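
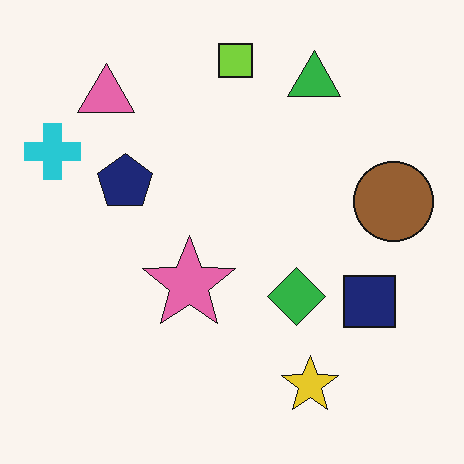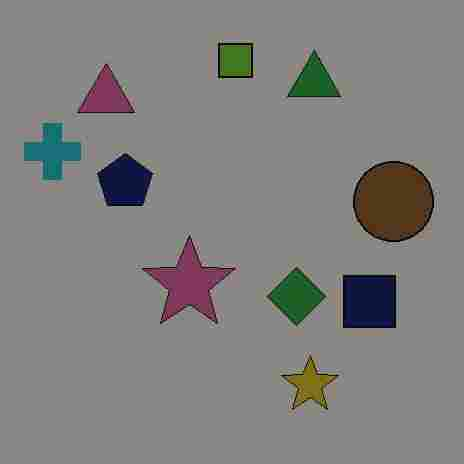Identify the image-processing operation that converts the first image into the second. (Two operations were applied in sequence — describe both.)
It was darkened a lot, then degraded with heavy JPEG compression.

Every pixel — background and shapes alike — is uniformly darkened. Blocky 8×8 compression artifacts appear around shape edges and the flat background shows ringing — characteristic JPEG degradation.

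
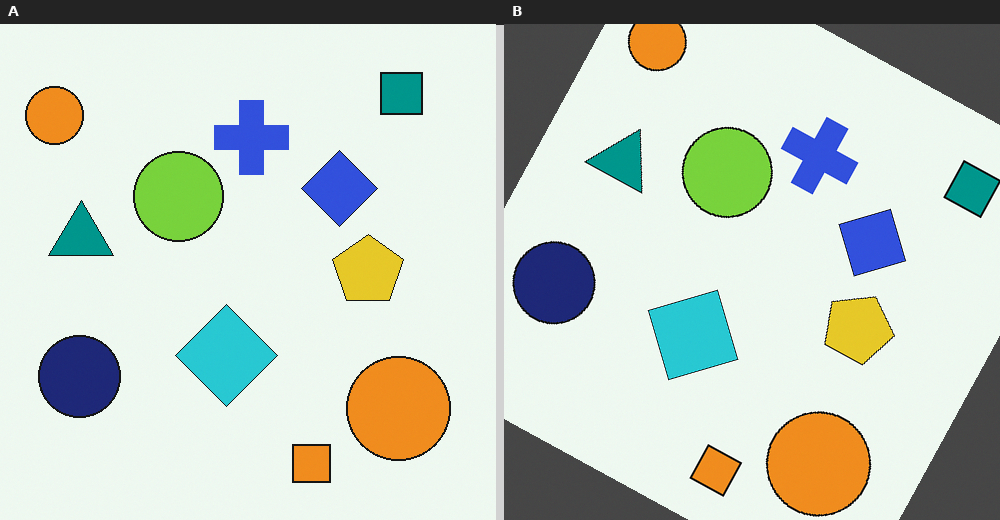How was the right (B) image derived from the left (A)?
It was rotated clockwise by a moderate amount.

Every shape is tilted by the same angle and the image corners show triangular fill wedges — a whole-image rotation by a non-right angle.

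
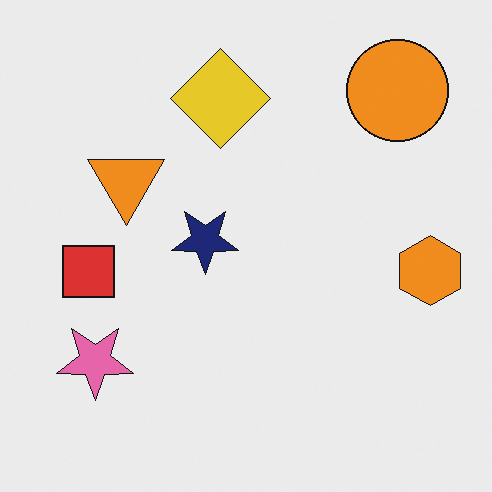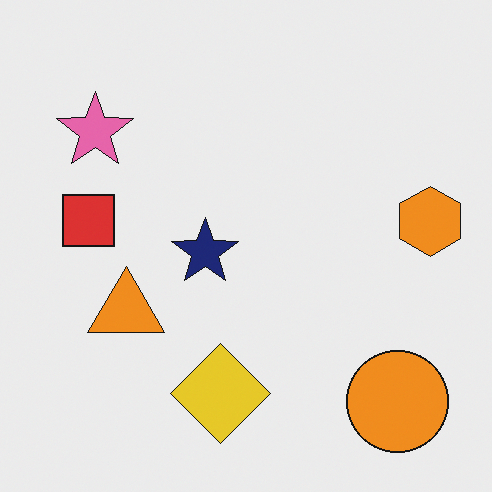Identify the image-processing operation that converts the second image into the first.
The transformation is: flipped vertically (top ↔ bottom).

The orange circle is in the bottom-right of the second image and the top-right of the first — shapes on opposite sides of the horizontal midline have swapped in a mirror flip.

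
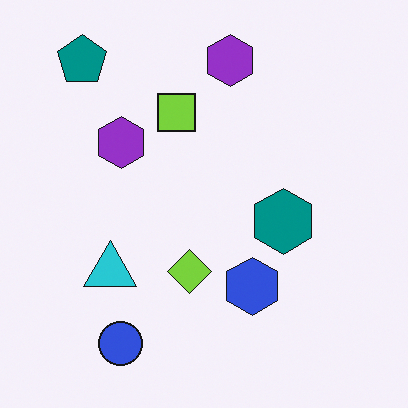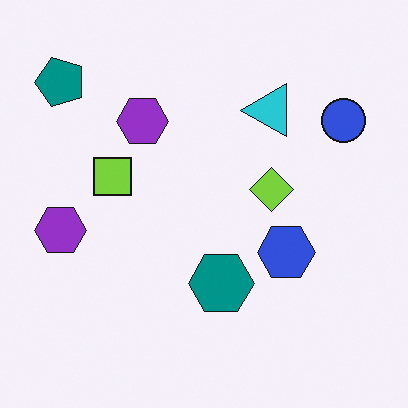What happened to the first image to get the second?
The second image is the first transposed (reflected across the top-left ↔ bottom-right diagonal).

Shapes have swapped their row and column positions — what was in the top-right is now in the bottom-left — a diagonal reflection.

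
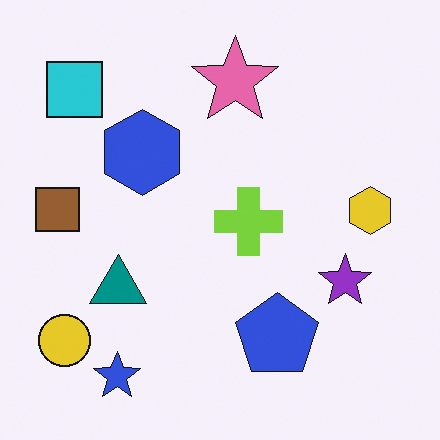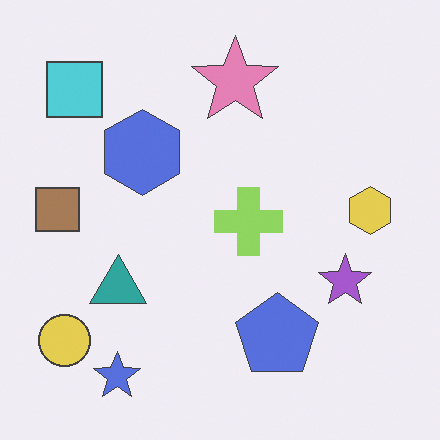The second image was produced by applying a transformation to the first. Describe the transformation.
Given slightly reduced contrast.

Tones are pushed toward mid-grey across the whole image — a global contrast change.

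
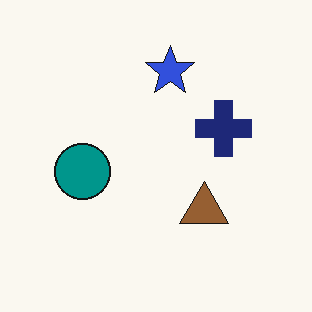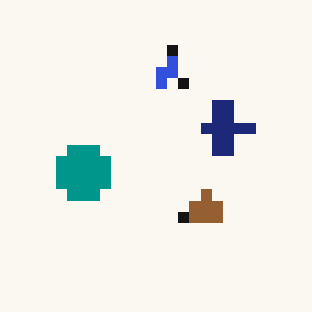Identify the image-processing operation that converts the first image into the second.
The second image is the first heavily pixelated into large blocks.

Shapes are reduced to large square blocks; fine edges and outlines are lost — a downscale-then-upscale (mosaic) effect.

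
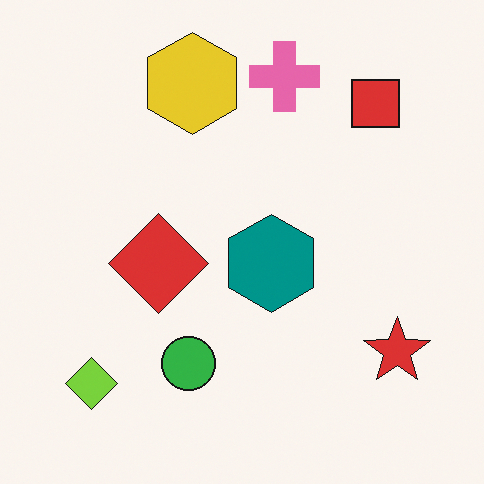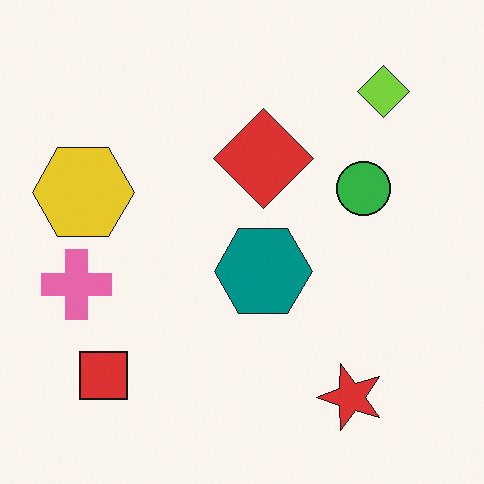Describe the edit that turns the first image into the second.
The transformation is: transposed (reflected across the top-left ↔ bottom-right diagonal).

Shapes have swapped their row and column positions — what was in the top-right is now in the bottom-left — a diagonal reflection.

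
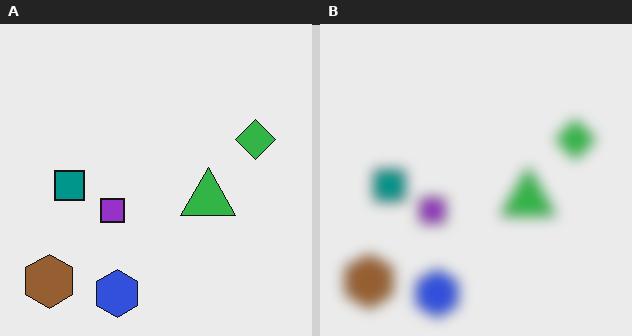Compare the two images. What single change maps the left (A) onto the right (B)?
The right (B) image is the left (A) strongly gaussian-blurred.

Shape edges and outlines are uniformly softened across the whole image.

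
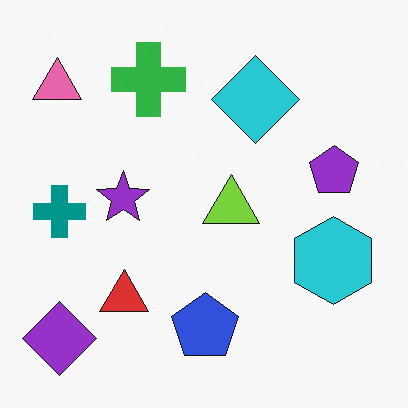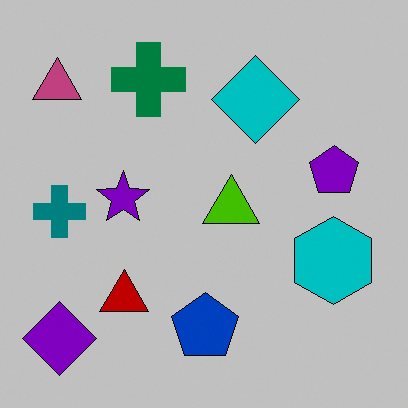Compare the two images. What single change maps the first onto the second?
The transformation is: aggressively posterized.

Each flat color has snapped to a coarser quantized level — most visibly, the near-white background has dropped to a flat grey.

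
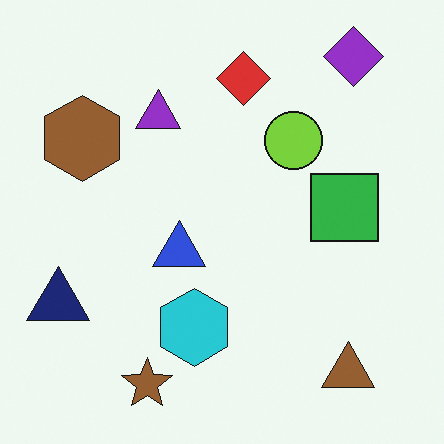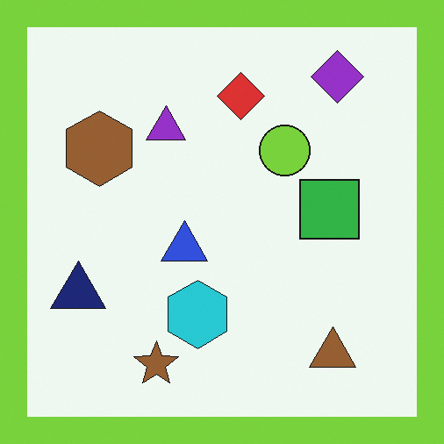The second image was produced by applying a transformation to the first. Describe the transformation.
This is the original image framed with a lime border.

A solid lime frame runs around the edge of the second image, with the content slightly shrunk inside it.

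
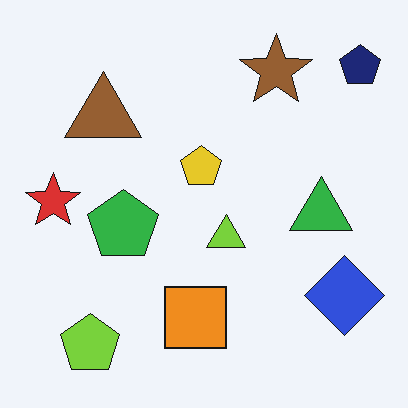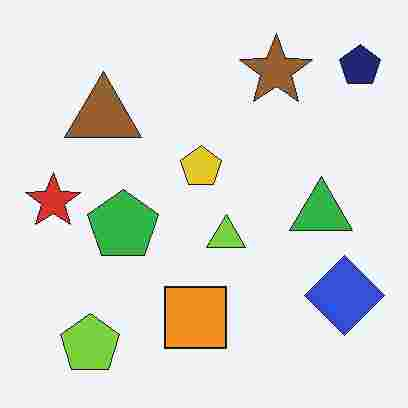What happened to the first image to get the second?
The image was heavily JPEG-compressed with obvious blocking artifacts.

Blocky 8×8 compression artifacts appear around shape edges and the flat background shows ringing — characteristic JPEG degradation.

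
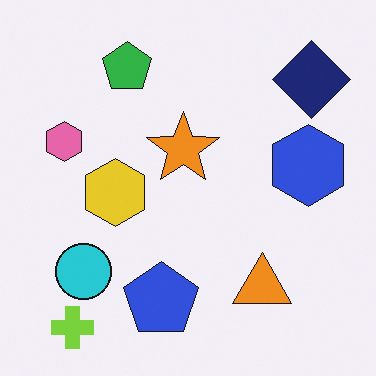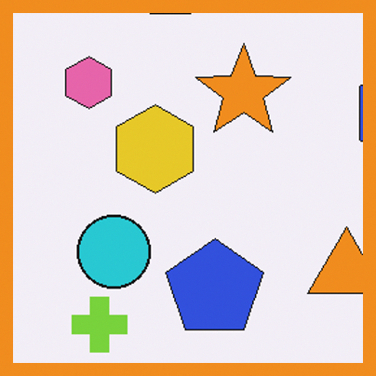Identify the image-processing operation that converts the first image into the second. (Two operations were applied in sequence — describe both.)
It was cropped slightly and scaled back up, then framed with a orange border.

The visible shapes are larger and the field of view is narrower; shapes near the original edges may be partly or wholly outside the frame — a crop-and-rescale. A solid orange frame runs around the edge of the second image, with the content slightly shrunk inside it.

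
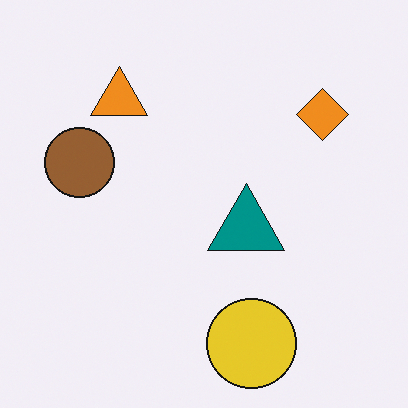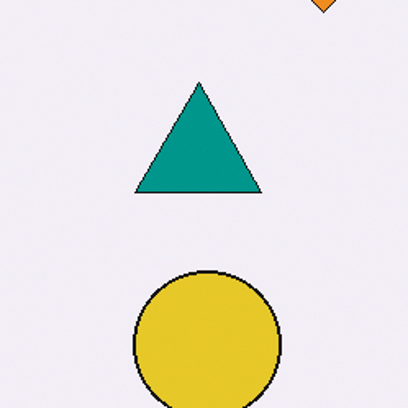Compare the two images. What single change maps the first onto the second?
The second image is the first cropped to a noticeably smaller region and rescaled.

The visible shapes are larger and the field of view is narrower; shapes near the original edges may be partly or wholly outside the frame — a crop-and-rescale.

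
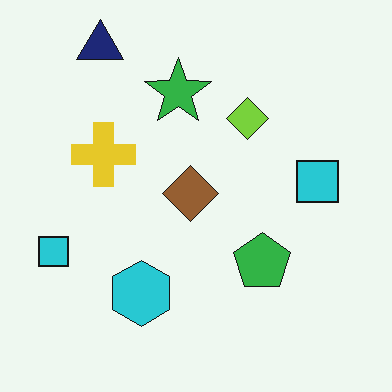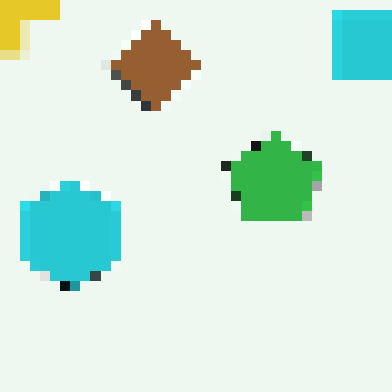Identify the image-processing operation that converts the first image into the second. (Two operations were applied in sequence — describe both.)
It was cropped tightly and scaled back up, then heavily pixelated into large blocks.

The visible shapes are larger and the field of view is narrower; shapes near the original edges may be partly or wholly outside the frame — a crop-and-rescale. Shapes are reduced to large square blocks; fine edges and outlines are lost — a downscale-then-upscale (mosaic) effect.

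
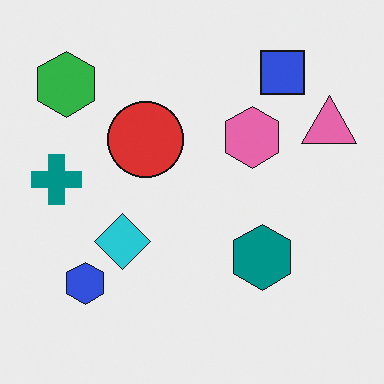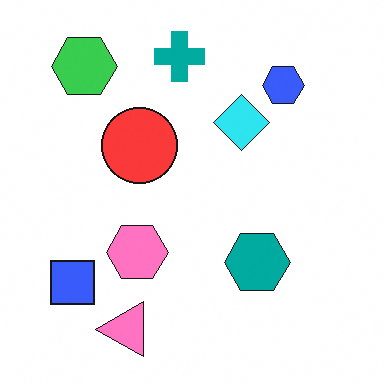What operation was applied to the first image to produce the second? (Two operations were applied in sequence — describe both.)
The image was slightly brightened, then transposed (reflected across the top-left ↔ bottom-right diagonal).

Every pixel — background and shapes alike — is uniformly brightened. Shapes have swapped their row and column positions — what was in the top-right is now in the bottom-left — a diagonal reflection.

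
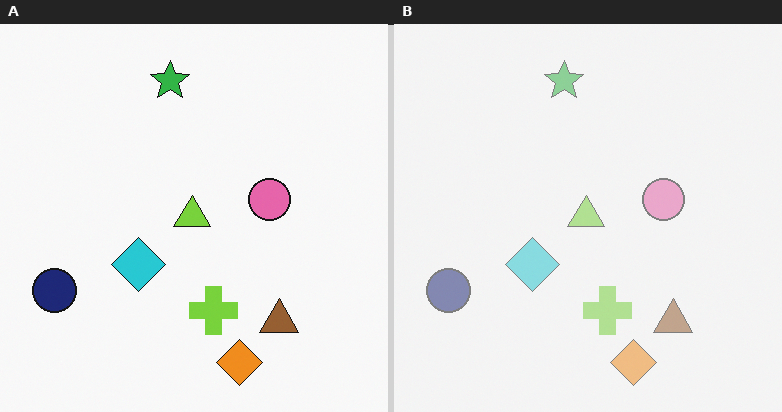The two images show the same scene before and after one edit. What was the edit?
The transformation is: given much lower contrast.

Tones are pushed toward mid-grey across the whole image — a global contrast change.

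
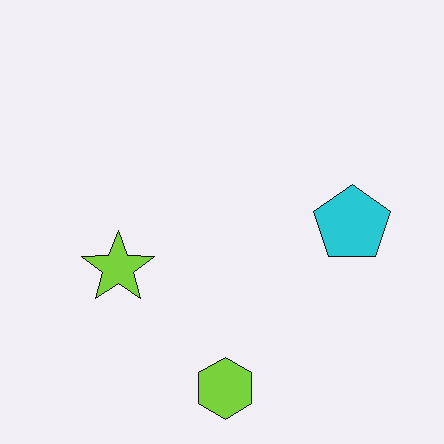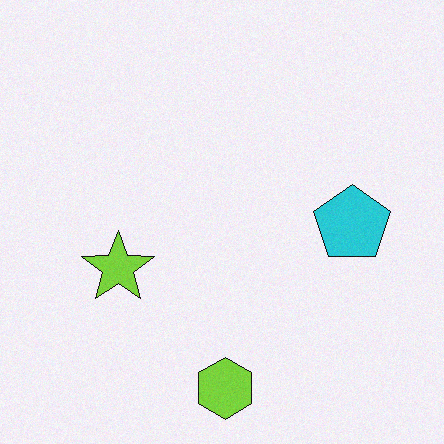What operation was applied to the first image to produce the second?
The transformation is: degraded with a light layer of grain.

Random speckle covers the whole image, including the flat background.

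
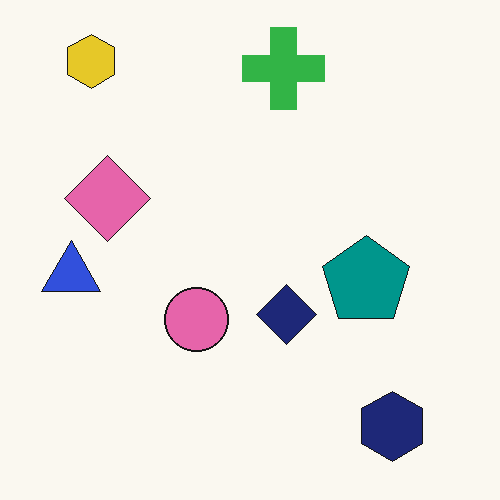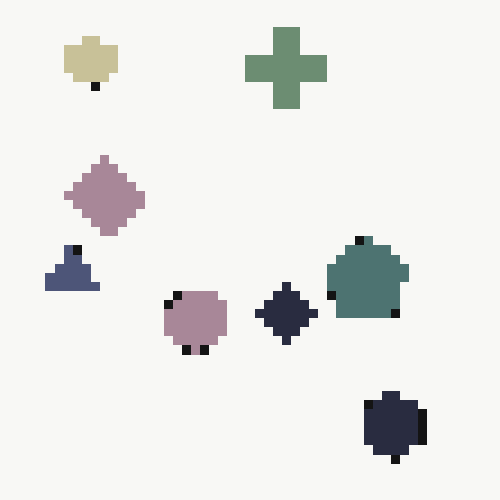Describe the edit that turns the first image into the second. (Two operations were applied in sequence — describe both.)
It was made much more muted (saturation change), then heavily pixelated into large blocks.

All colors are more muted and greyish — a global saturation change. Shapes are reduced to large square blocks; fine edges and outlines are lost — a downscale-then-upscale (mosaic) effect.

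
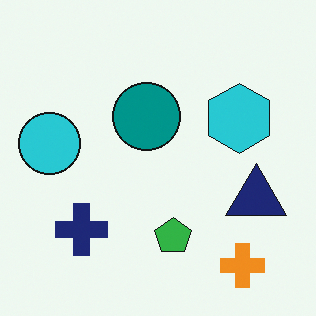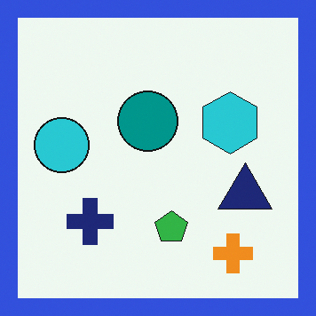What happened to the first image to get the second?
The second image is the first framed with a blue border.

A solid blue frame runs around the edge of the second image, with the content slightly shrunk inside it.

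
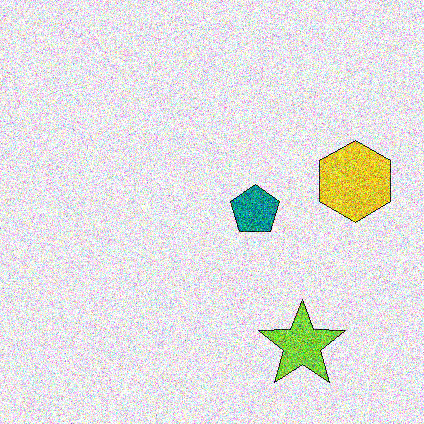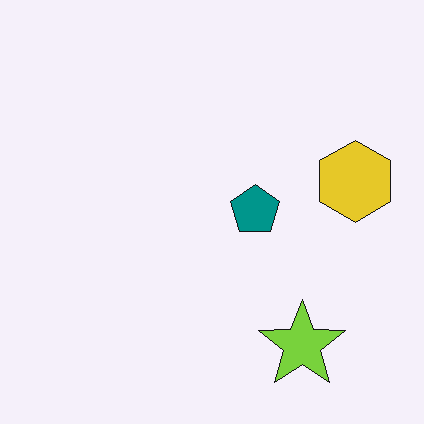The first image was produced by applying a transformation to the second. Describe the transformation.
Degraded with heavy additive noise.

Random speckle covers the whole image, including the flat background.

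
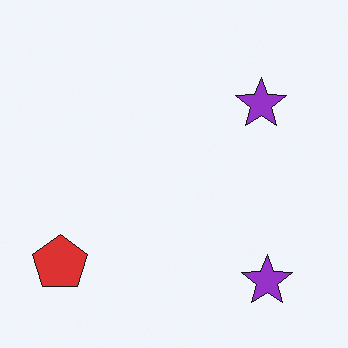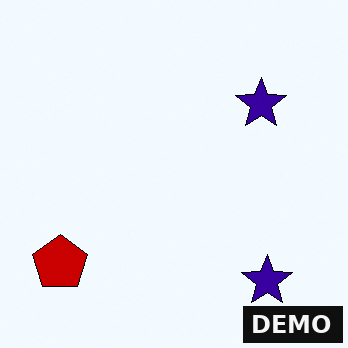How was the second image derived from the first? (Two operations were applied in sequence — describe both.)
This is the original image boosted in contrast, then watermarked with the text "DEMO" in the lower-right corner.

Tones are pushed away from mid-grey across the whole image — a global contrast change. A dark label reading "DEMO" appears in the lower-right corner.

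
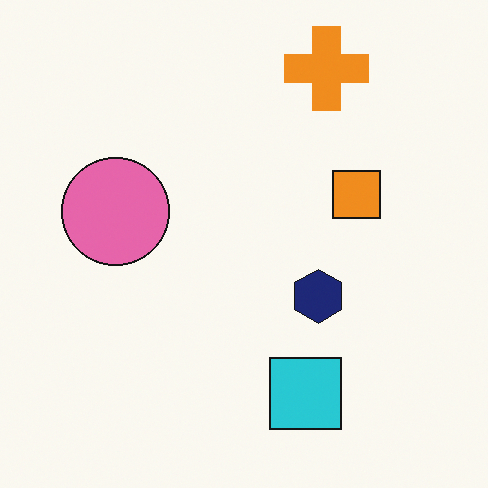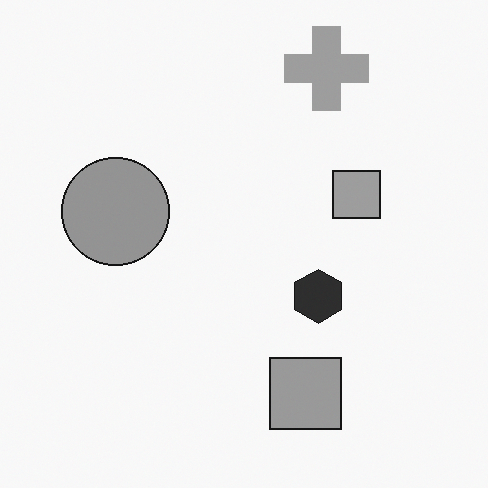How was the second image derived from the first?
The image was converted to grayscale.

All color is removed — every shape is now a shade of grey.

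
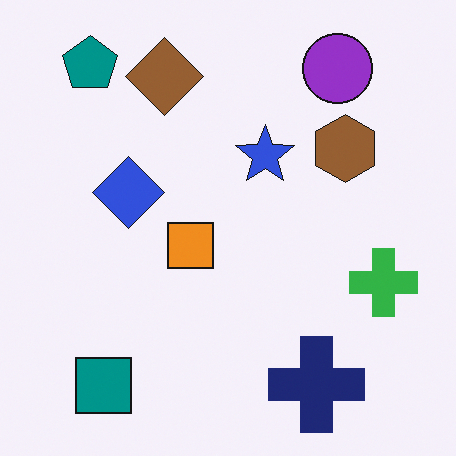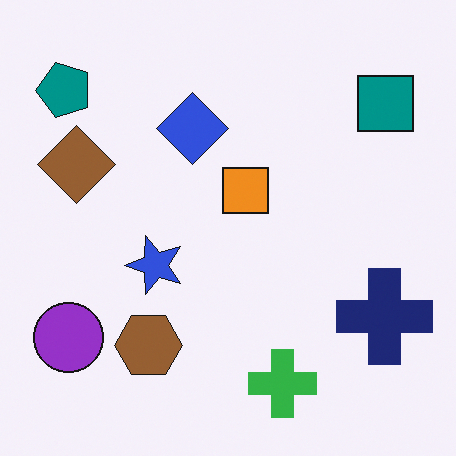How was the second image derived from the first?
The transformation is: transposed (reflected across the top-left ↔ bottom-right diagonal).

Shapes have swapped their row and column positions — what was in the top-right is now in the bottom-left — a diagonal reflection.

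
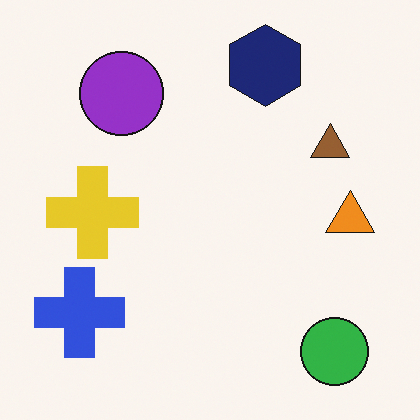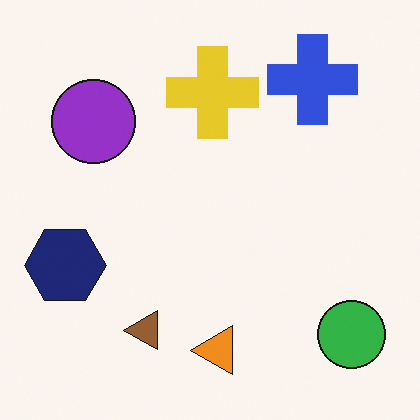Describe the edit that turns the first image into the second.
The second image is the first transposed (reflected across the top-left ↔ bottom-right diagonal).

Shapes have swapped their row and column positions — what was in the top-right is now in the bottom-left — a diagonal reflection.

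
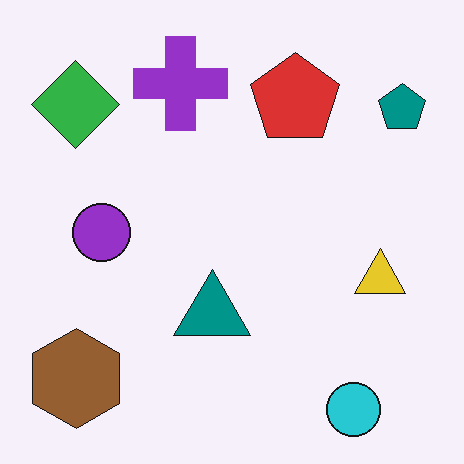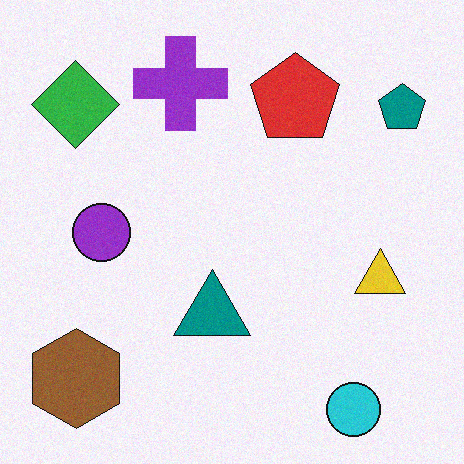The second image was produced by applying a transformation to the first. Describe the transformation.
This is the original image degraded with light additive noise.

Random speckle covers the whole image, including the flat background.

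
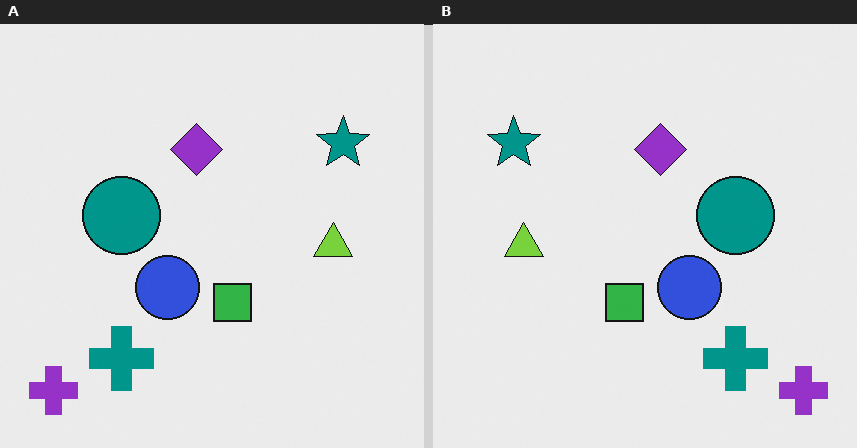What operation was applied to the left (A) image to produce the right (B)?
The transformation is: flipped horizontally (left ↔ right).

The purple cross is in the bottom-left of the left (A) image and the bottom-right of the right (B) — shapes on opposite sides of the vertical midline have swapped in a mirror flip.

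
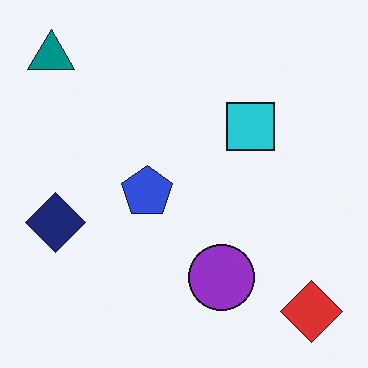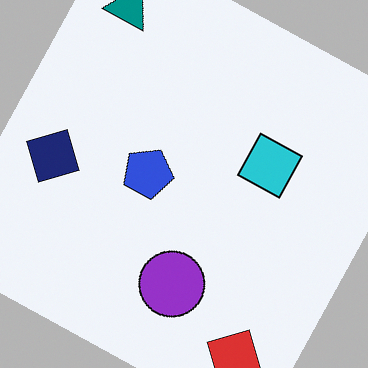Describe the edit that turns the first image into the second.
It was rotated clockwise by a clearly visible amount.

Every shape is tilted by the same angle and the image corners show triangular fill wedges — a whole-image rotation by a non-right angle.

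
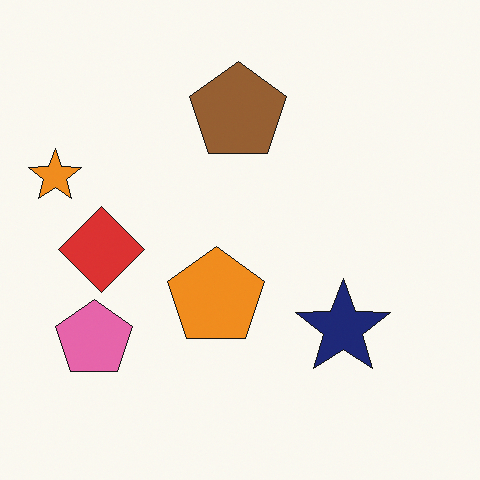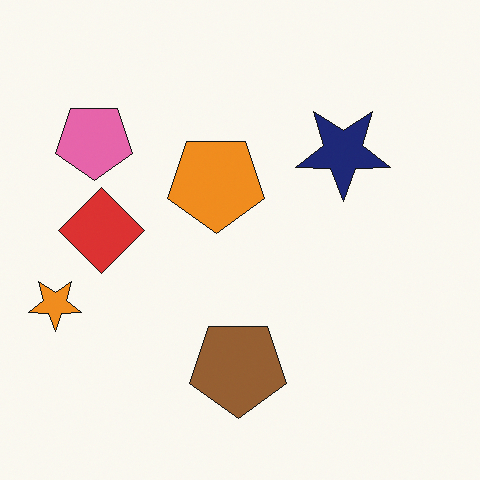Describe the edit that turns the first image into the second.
This is the original image flipped vertically (top ↔ bottom).

The brown pentagon is in the top of the first image and the bottom of the second — shapes on opposite sides of the horizontal midline have swapped in a mirror flip.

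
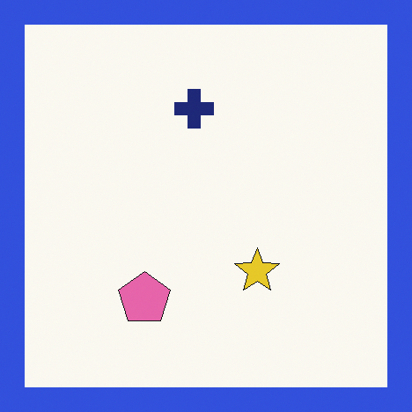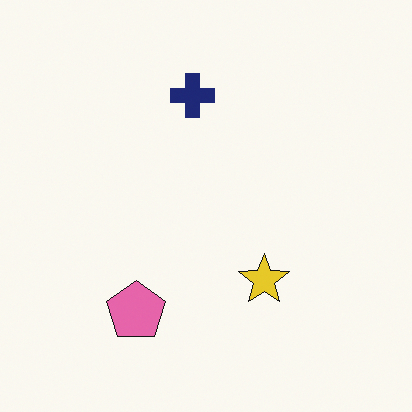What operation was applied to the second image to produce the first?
The transformation is: framed with a blue border.

A solid blue frame runs around the edge of the first image, with the content slightly shrunk inside it.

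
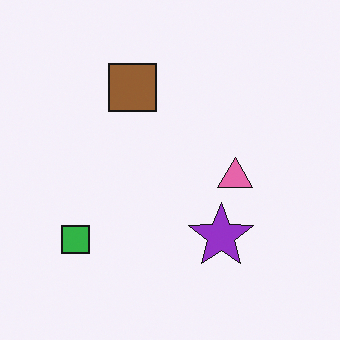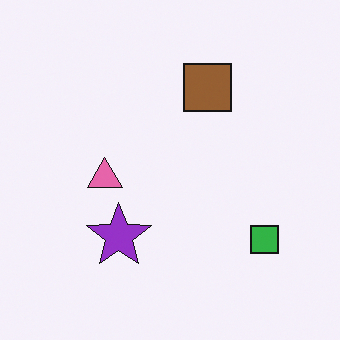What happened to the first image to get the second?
The second image is the first flipped horizontally (left ↔ right).

The green square is in the bottom-left of the first image and the bottom-right of the second — shapes on opposite sides of the vertical midline have swapped in a mirror flip.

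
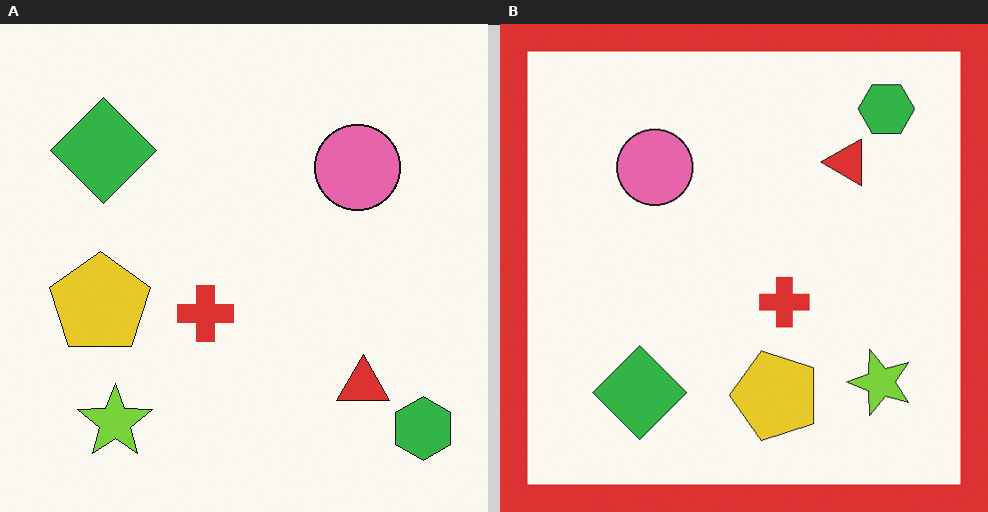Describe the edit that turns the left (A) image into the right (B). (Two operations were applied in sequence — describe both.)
The image was rotated 90° counter-clockwise, then framed with a red border.

The green hexagon sits in the bottom-right of the left (A) image and the top-right of the right (B) — consistent with a whole-image 90° counter-clockwise rotation. A solid red frame runs around the edge of the right (B) image, with the content slightly shrunk inside it.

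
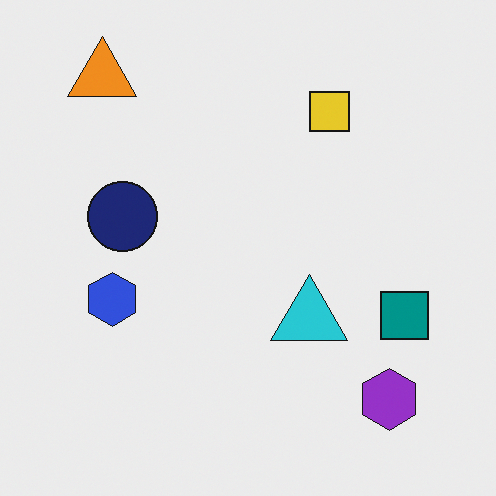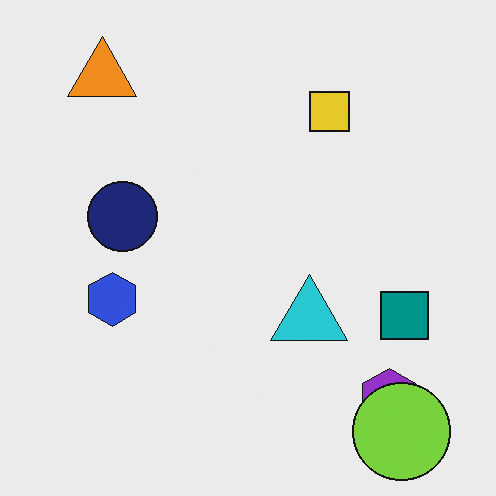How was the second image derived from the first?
This is the original image overlaid with an additional lime circle.

A lime circle appears in the second image that is absent from the first.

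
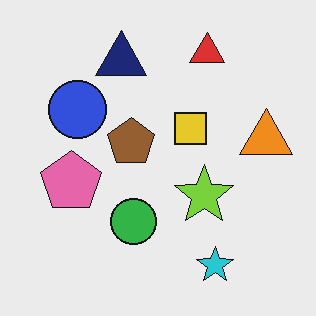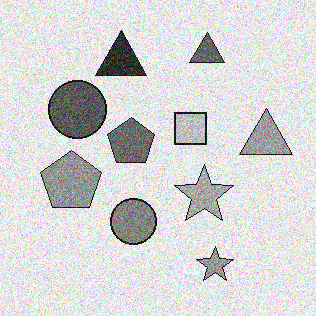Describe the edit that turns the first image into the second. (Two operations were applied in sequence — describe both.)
This is the original image converted to grayscale, then degraded with visible gaussian noise.

All color is removed — every shape is now a shade of grey. Random speckle covers the whole image, including the flat background.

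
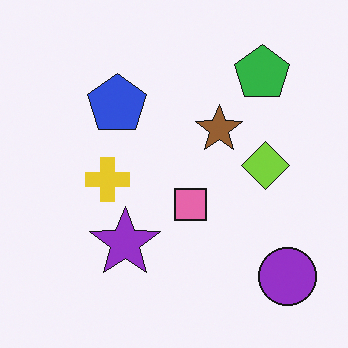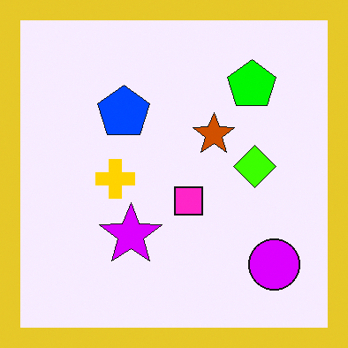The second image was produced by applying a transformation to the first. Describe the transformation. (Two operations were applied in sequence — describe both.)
It was heavily oversaturated, then framed with a yellow border.

All colors are more vivid — a global saturation change. A solid yellow frame runs around the edge of the second image, with the content slightly shrunk inside it.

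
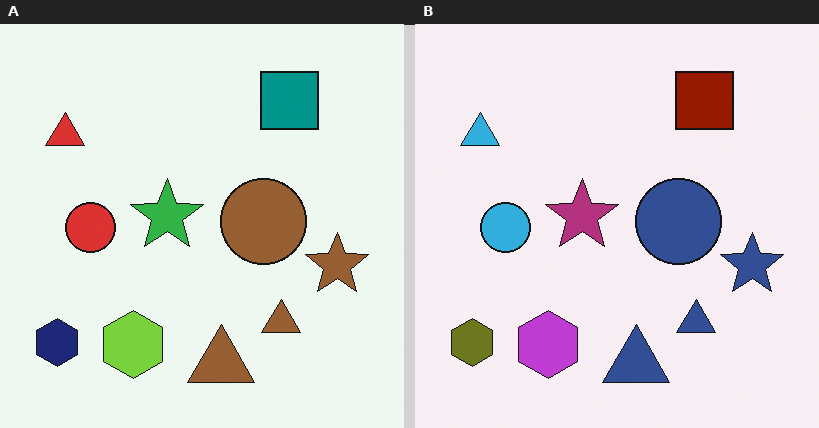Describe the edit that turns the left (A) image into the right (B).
It was hue-shifted by a large amount.

Every shape's color has rotated by the same amount around the hue wheel — a uniform hue shift.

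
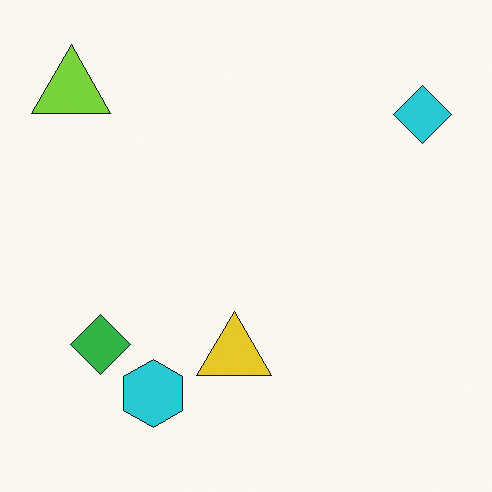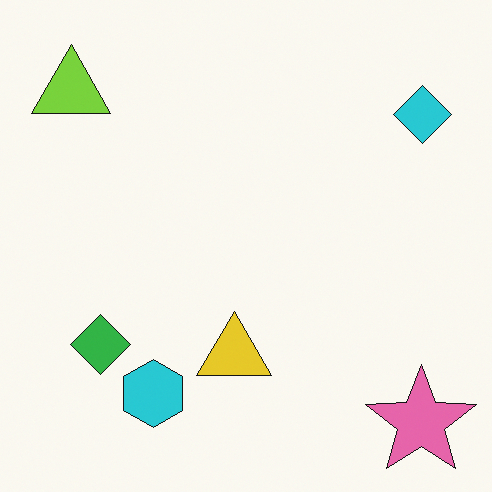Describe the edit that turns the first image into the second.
It was overlaid with an additional pink star.

A pink star appears in the second image that is absent from the first.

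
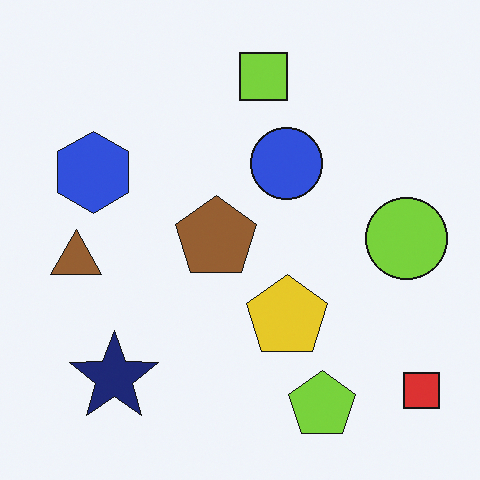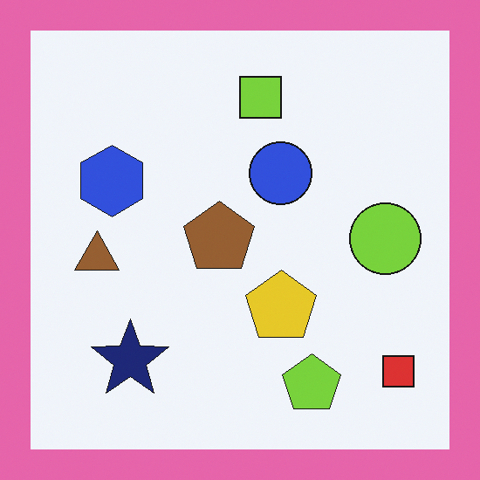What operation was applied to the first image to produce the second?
The second image is the first framed with a pink border.

A solid pink frame runs around the edge of the second image, with the content slightly shrunk inside it.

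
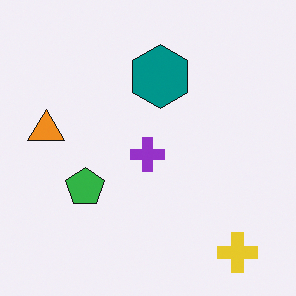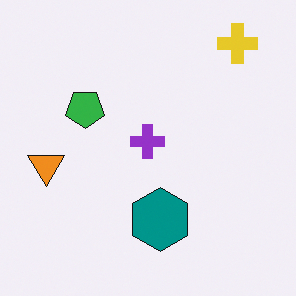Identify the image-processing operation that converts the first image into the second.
The second image is the first flipped vertically (top ↔ bottom).

The yellow cross is in the bottom-right of the first image and the top-right of the second — shapes on opposite sides of the horizontal midline have swapped in a mirror flip.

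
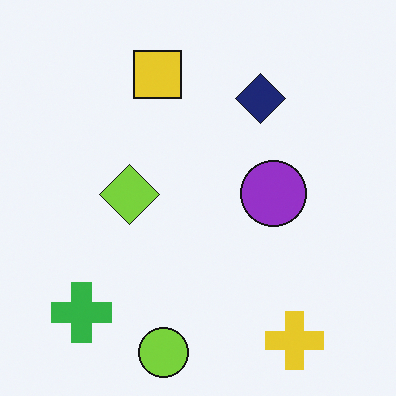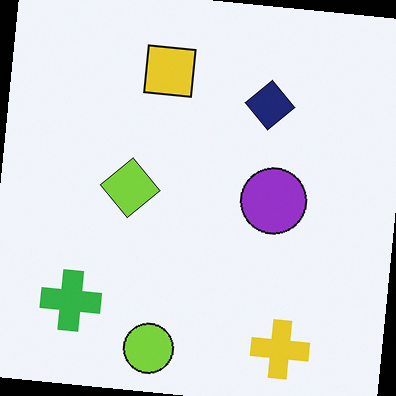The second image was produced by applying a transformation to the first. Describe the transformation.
The image was rotated clockwise by a few degrees.

Every shape is tilted by the same angle and the image corners show triangular fill wedges — a whole-image rotation by a non-right angle.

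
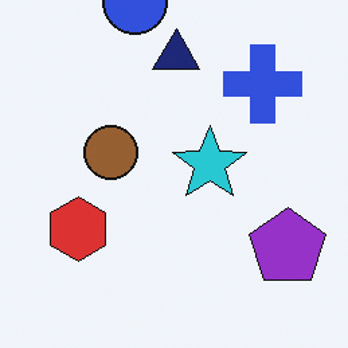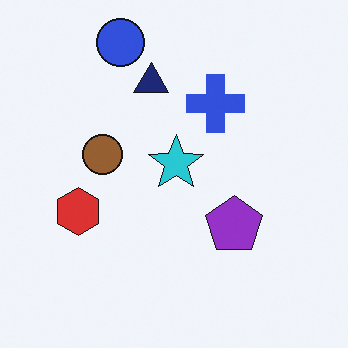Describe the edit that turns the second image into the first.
This is the original image cropped slightly and scaled back up.

The visible shapes are larger and the field of view is narrower; shapes near the original edges may be partly or wholly outside the frame — a crop-and-rescale.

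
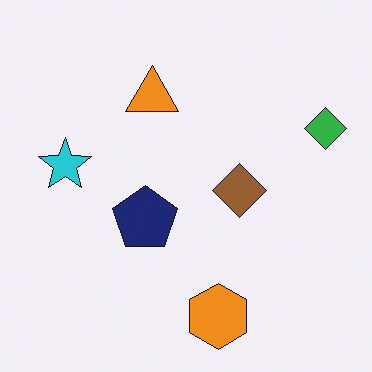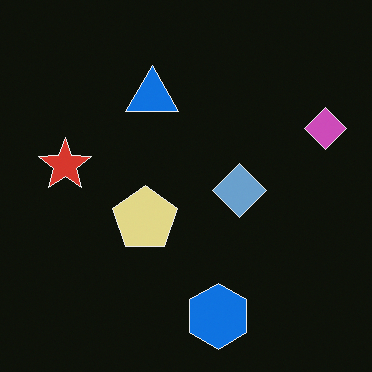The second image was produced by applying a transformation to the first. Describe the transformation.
The image was color-inverted (negative).

The light background has become dark and every shape's color is its complement — a photographic negative.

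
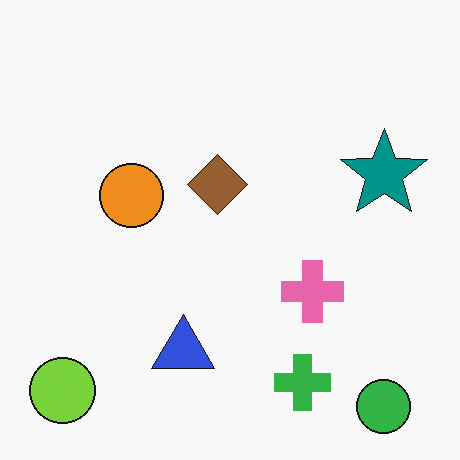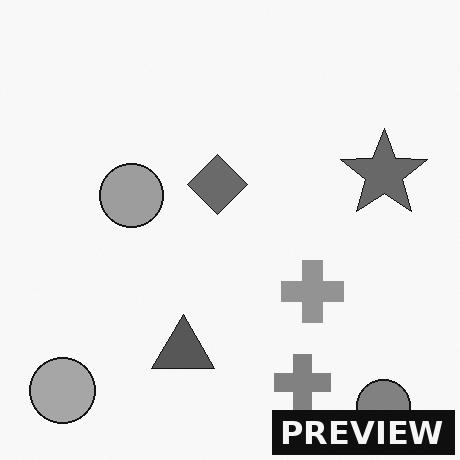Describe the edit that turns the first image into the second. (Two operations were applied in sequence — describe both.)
The second image is the first converted to grayscale, then watermarked with the text "PREVIEW" in the lower-right corner.

All color is removed — every shape is now a shade of grey. A dark label reading "PREVIEW" appears in the lower-right corner.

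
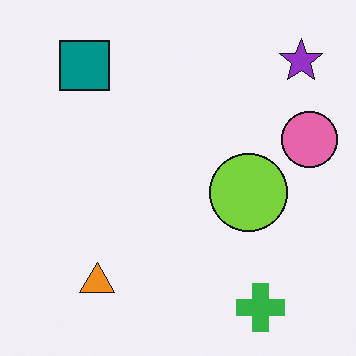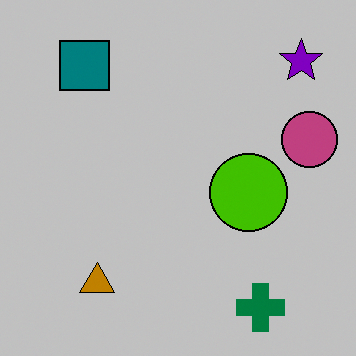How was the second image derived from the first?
Heavily posterized to just a handful of flat colors.

Each flat color has snapped to a coarser quantized level — most visibly, the near-white background has dropped to a flat grey.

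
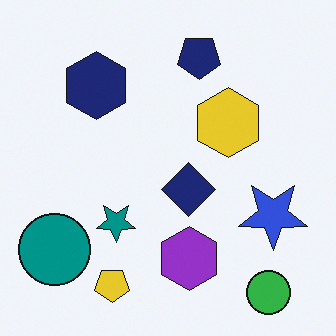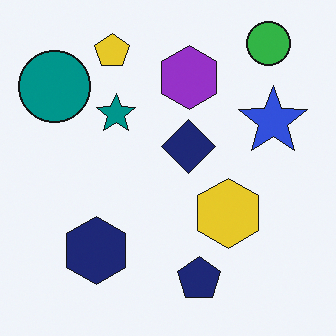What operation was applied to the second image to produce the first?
It was flipped vertically (top ↔ bottom).

The green circle is in the top-right of the second image and the bottom-right of the first — shapes on opposite sides of the horizontal midline have swapped in a mirror flip.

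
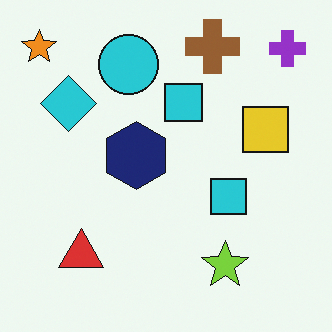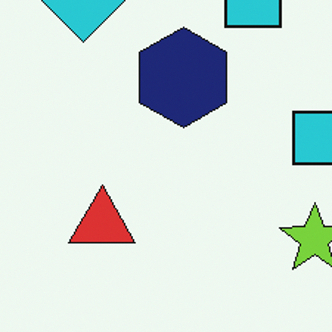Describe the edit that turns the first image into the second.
Cropped slightly and scaled back up.

The visible shapes are larger and the field of view is narrower; shapes near the original edges may be partly or wholly outside the frame — a crop-and-rescale.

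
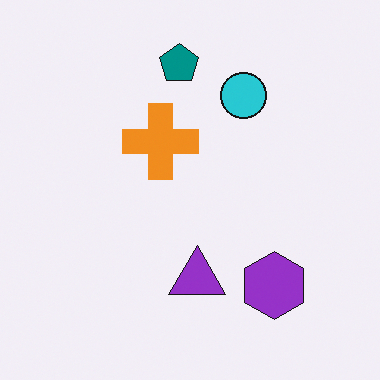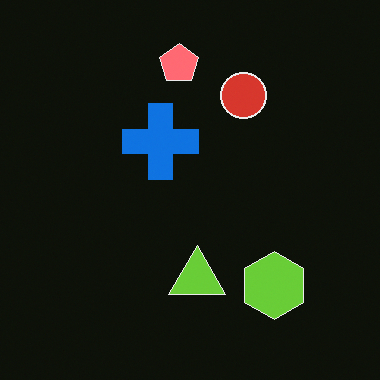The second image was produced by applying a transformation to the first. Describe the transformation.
This is the original image color-inverted (negative).

The light background has become dark and every shape's color is its complement — a photographic negative.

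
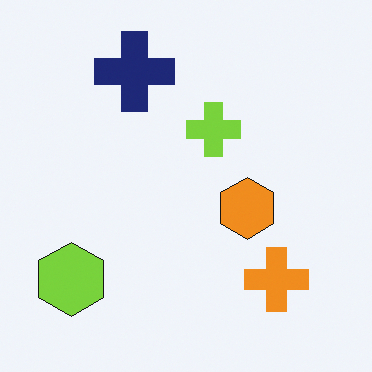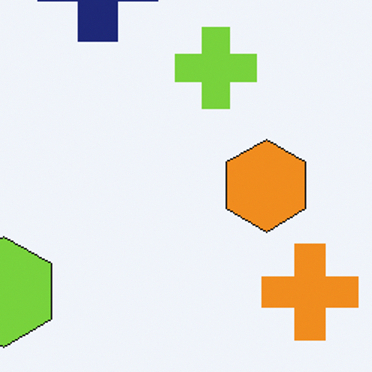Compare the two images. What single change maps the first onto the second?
The image was cropped slightly and scaled back up.

The visible shapes are larger and the field of view is narrower; shapes near the original edges may be partly or wholly outside the frame — a crop-and-rescale.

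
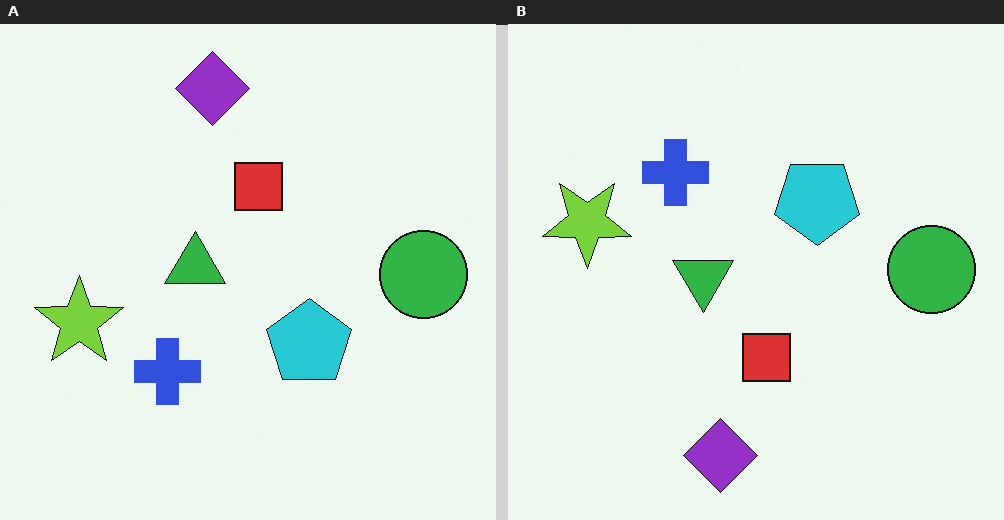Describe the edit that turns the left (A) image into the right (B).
This is the original image flipped vertically (top ↔ bottom).

The purple diamond is in the top of the left (A) image and the bottom of the right (B) — shapes on opposite sides of the horizontal midline have swapped in a mirror flip.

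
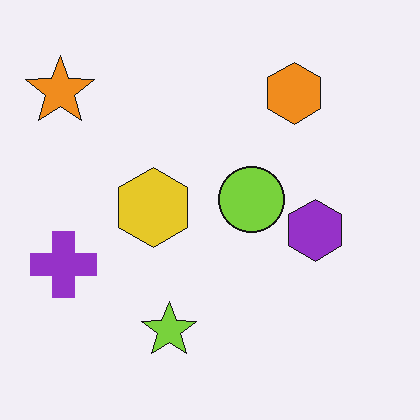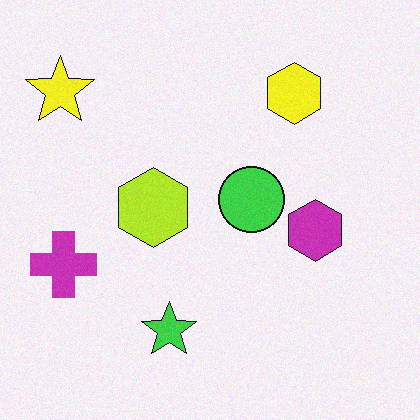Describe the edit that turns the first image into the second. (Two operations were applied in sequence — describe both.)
Hue-shifted slightly, then degraded with light additive noise.

Every shape's color has rotated by the same amount around the hue wheel — a uniform hue shift. Random speckle covers the whole image, including the flat background.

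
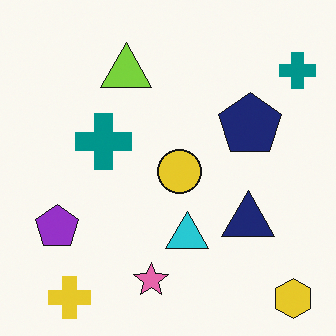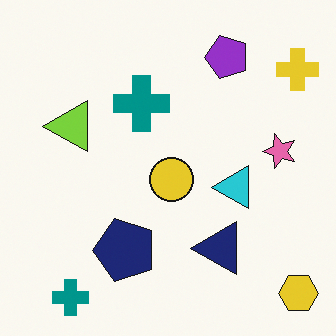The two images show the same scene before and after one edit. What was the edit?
Transposed (reflected across the top-left ↔ bottom-right diagonal).

Shapes have swapped their row and column positions — what was in the top-right is now in the bottom-left — a diagonal reflection.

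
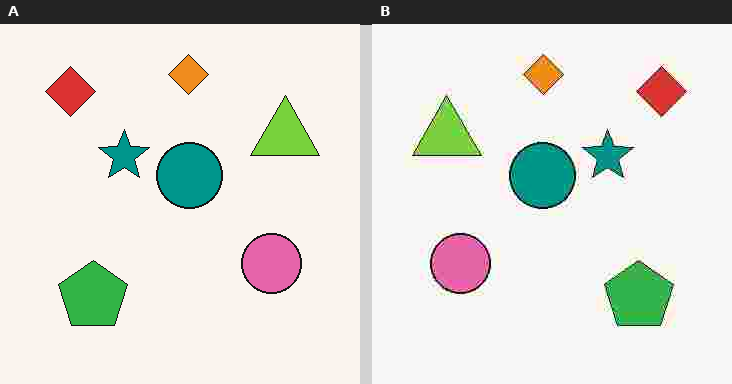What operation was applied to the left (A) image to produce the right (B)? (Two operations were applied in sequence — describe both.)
This is the original image flipped horizontally (left ↔ right), then heavily JPEG-compressed with obvious blocking artifacts.

The red diamond is in the top-left of the left (A) image and the top-right of the right (B) — shapes on opposite sides of the vertical midline have swapped in a mirror flip. Blocky 8×8 compression artifacts appear around shape edges and the flat background shows ringing — characteristic JPEG degradation.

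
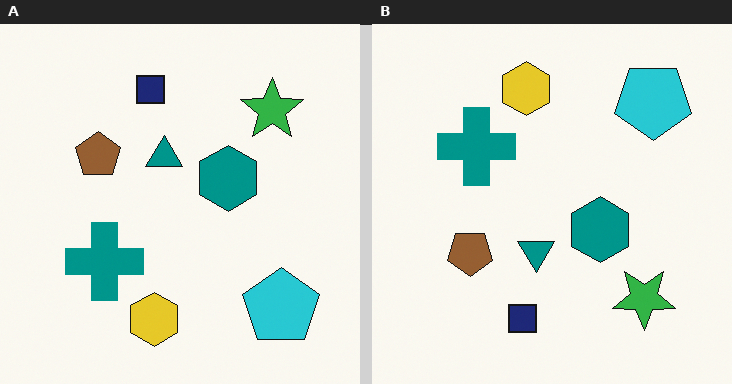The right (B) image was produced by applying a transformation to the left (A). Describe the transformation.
The right (B) image is the left (A) flipped vertically (top ↔ bottom).

The yellow hexagon is in the bottom of the left (A) image and the top of the right (B) — shapes on opposite sides of the horizontal midline have swapped in a mirror flip.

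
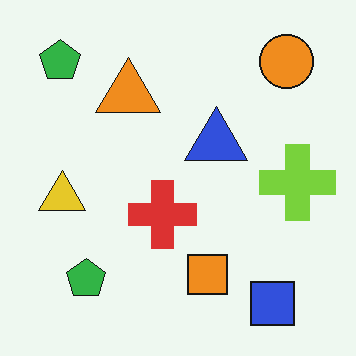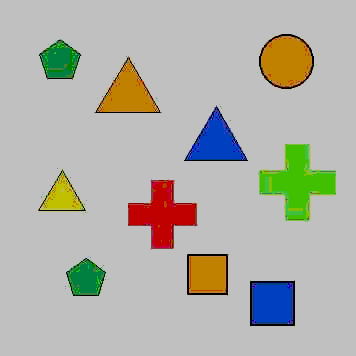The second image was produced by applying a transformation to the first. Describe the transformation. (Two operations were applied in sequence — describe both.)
The transformation is: degraded with heavy JPEG compression, then aggressively posterized.

Blocky 8×8 compression artifacts appear around shape edges and the flat background shows ringing — characteristic JPEG degradation. Each flat color has snapped to a coarser quantized level — most visibly, the near-white background has dropped to a flat grey.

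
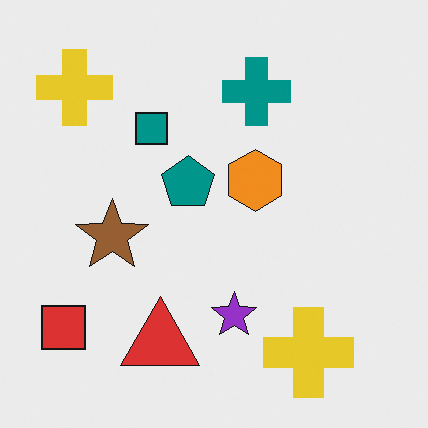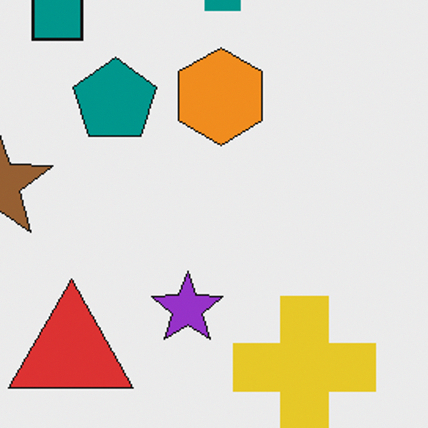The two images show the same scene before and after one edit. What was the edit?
This is the original image cropped slightly and scaled back up.

The visible shapes are larger and the field of view is narrower; shapes near the original edges may be partly or wholly outside the frame — a crop-and-rescale.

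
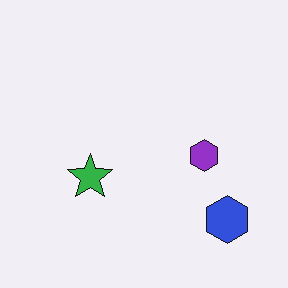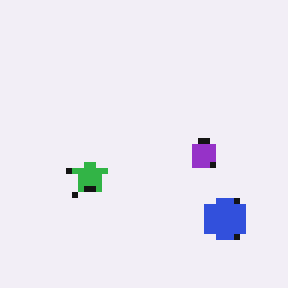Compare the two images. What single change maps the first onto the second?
The second image is the first moderately pixelated.

Shapes are reduced to large square blocks; fine edges and outlines are lost — a downscale-then-upscale (mosaic) effect.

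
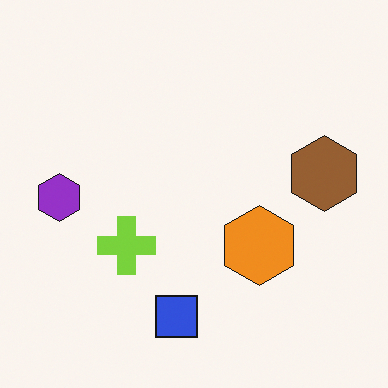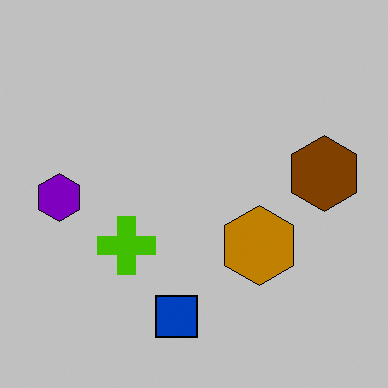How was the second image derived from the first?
The second image is the first aggressively posterized.

Each flat color has snapped to a coarser quantized level — most visibly, the near-white background has dropped to a flat grey.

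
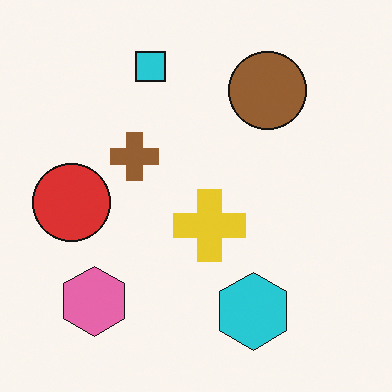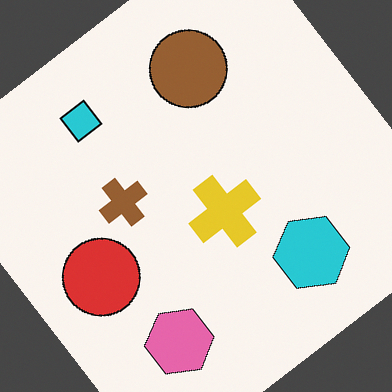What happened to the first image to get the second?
This is the original image rotated counter-clockwise by a large amount — several tens of degrees.

Every shape is tilted by the same angle and the image corners show triangular fill wedges — a whole-image rotation by a non-right angle.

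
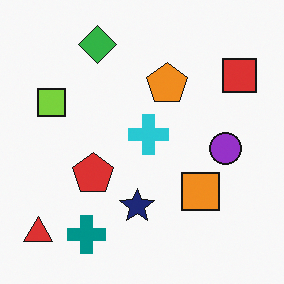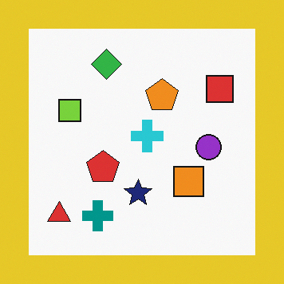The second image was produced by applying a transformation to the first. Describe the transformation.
The transformation is: framed with a yellow border.

A solid yellow frame runs around the edge of the second image, with the content slightly shrunk inside it.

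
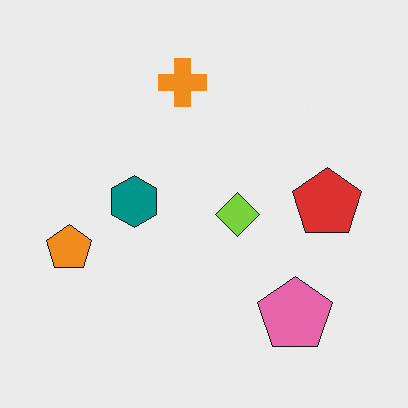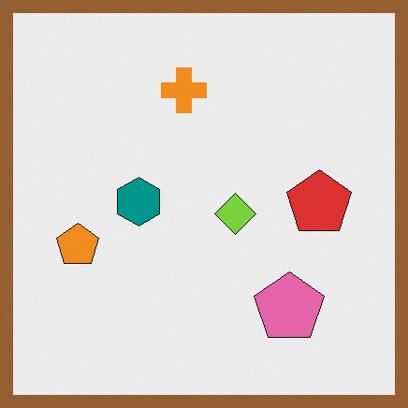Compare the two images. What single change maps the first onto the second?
This is the original image framed with a brown border.

A solid brown frame runs around the edge of the second image, with the content slightly shrunk inside it.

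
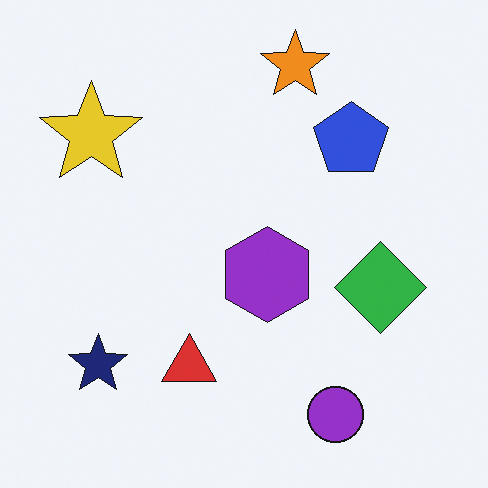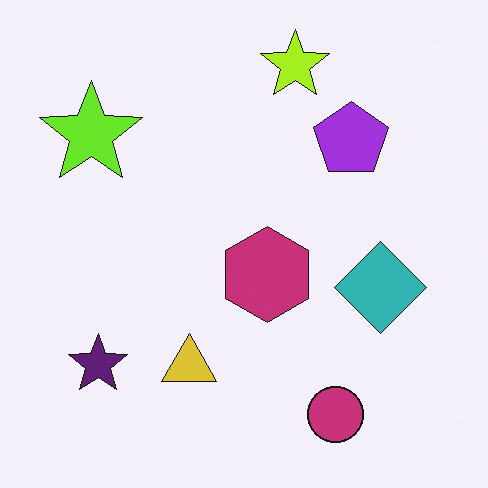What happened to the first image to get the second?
It was hue-shifted by a small amount.

Every shape's color has rotated by the same amount around the hue wheel — a uniform hue shift.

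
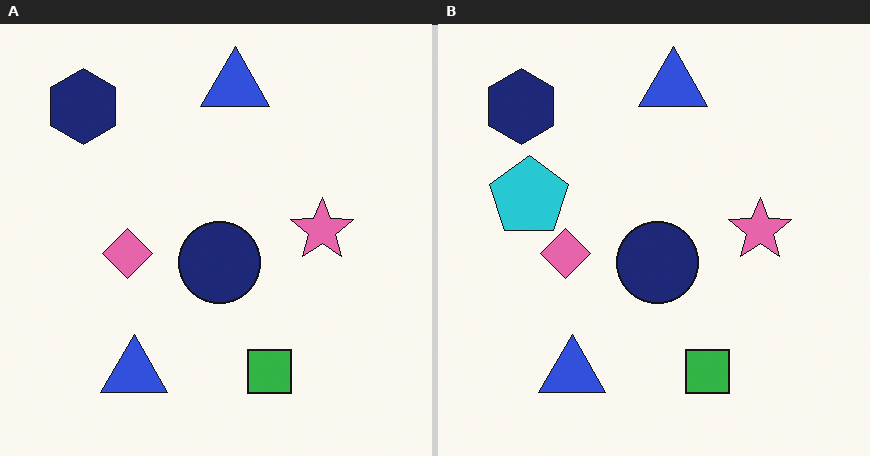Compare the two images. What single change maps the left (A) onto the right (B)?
The transformation is: overlaid with an additional cyan pentagon.

A cyan pentagon appears in the right (B) image that is absent from the left (A).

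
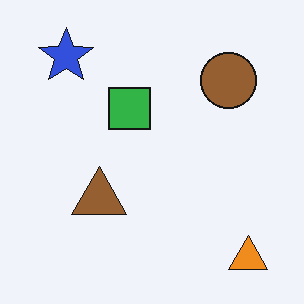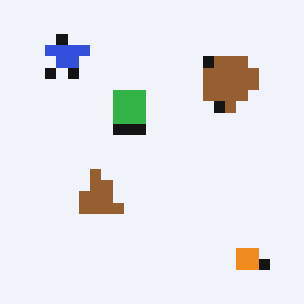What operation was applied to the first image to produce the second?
Coarsely pixelated.

Shapes are reduced to large square blocks; fine edges and outlines are lost — a downscale-then-upscale (mosaic) effect.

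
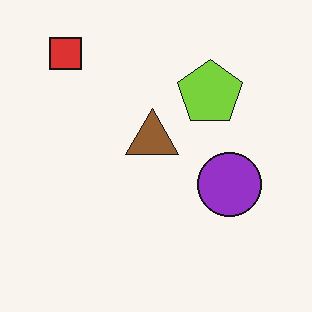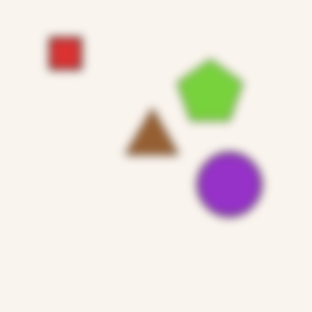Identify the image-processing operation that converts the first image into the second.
Noticeably gaussian-blurred.

Shape edges and outlines are uniformly softened across the whole image.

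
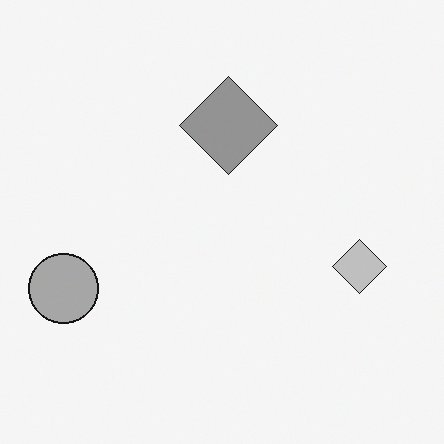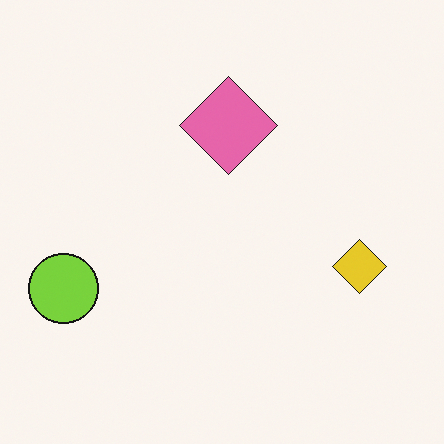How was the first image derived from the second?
The image was converted to grayscale.

All color is removed — every shape is now a shade of grey.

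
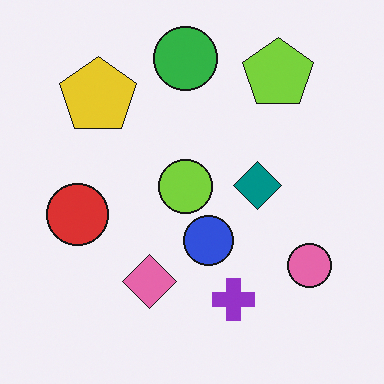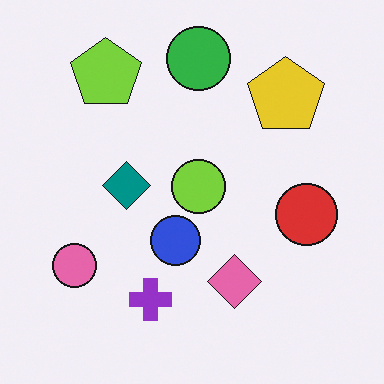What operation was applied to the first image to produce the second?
Flipped horizontally (left ↔ right).

The pink circle is in the bottom-right of the first image and the bottom-left of the second — shapes on opposite sides of the vertical midline have swapped in a mirror flip.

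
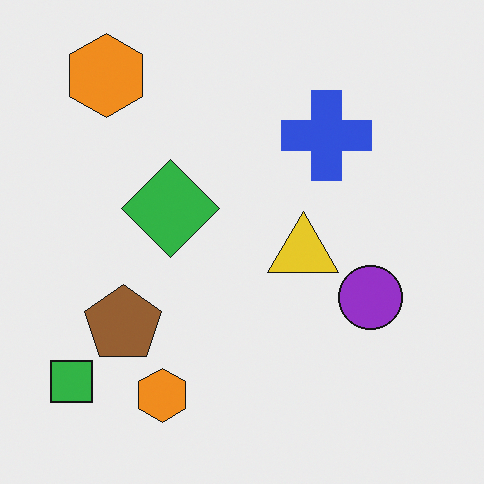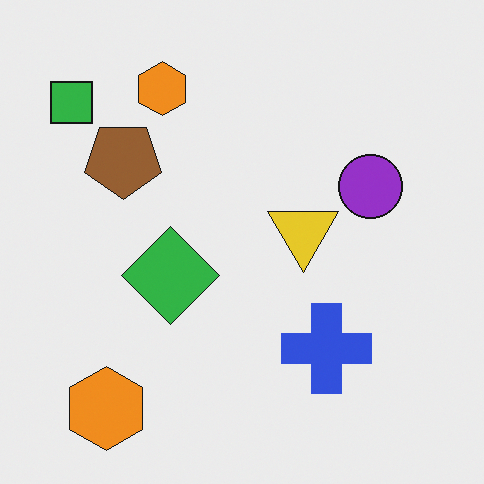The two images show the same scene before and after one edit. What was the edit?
The second image is the first flipped vertically (top ↔ bottom).

The green square is in the bottom-left of the first image and the top-left of the second — shapes on opposite sides of the horizontal midline have swapped in a mirror flip.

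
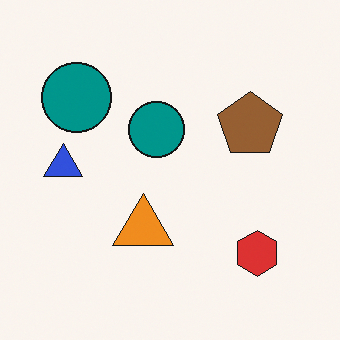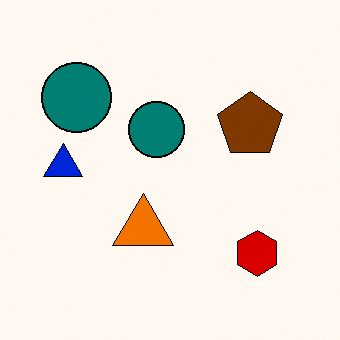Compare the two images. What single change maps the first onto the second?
The second image is the first given slightly increased contrast.

Tones are pushed away from mid-grey across the whole image — a global contrast change.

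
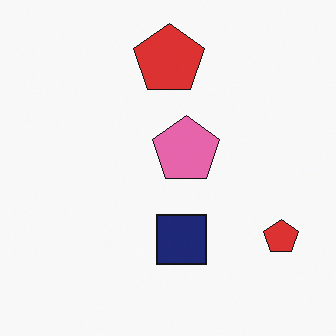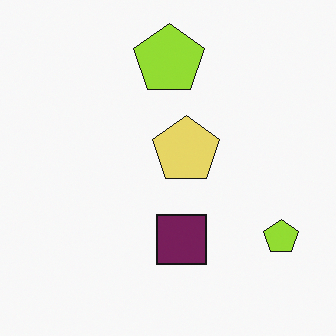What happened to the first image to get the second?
The image was hue-shifted by a moderate amount.

Every shape's color has rotated by the same amount around the hue wheel — a uniform hue shift.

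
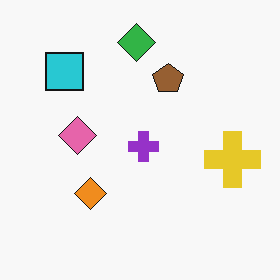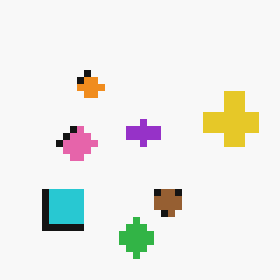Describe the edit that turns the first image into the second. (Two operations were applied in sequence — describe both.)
The second image is the first flipped vertically (top ↔ bottom), then moderately pixelated.

The green diamond is in the top of the first image and the bottom of the second — shapes on opposite sides of the horizontal midline have swapped in a mirror flip. Shapes are reduced to large square blocks; fine edges and outlines are lost — a downscale-then-upscale (mosaic) effect.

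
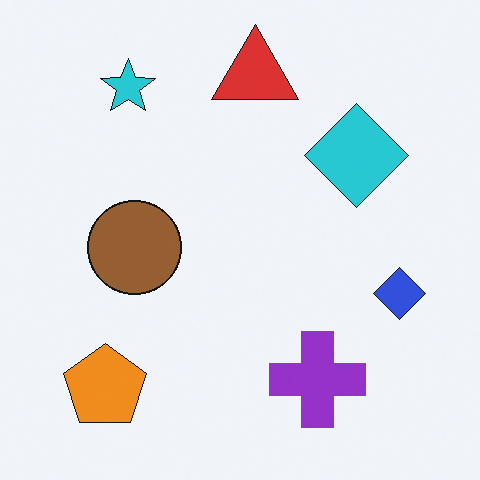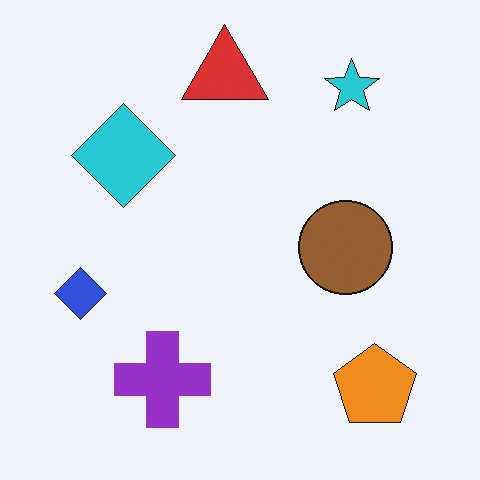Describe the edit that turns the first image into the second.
The image was flipped horizontally (left ↔ right).

The blue diamond is in the right of the first image and the left of the second — shapes on opposite sides of the vertical midline have swapped in a mirror flip.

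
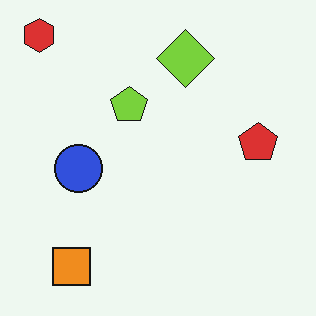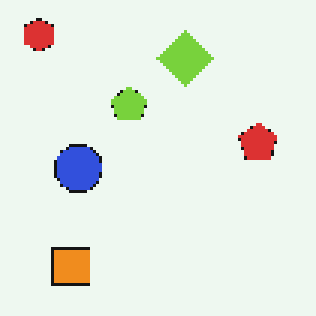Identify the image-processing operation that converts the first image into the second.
This is the original image lightly pixelated (a mild mosaic effect).

Shapes are reduced to large square blocks; fine edges and outlines are lost — a downscale-then-upscale (mosaic) effect.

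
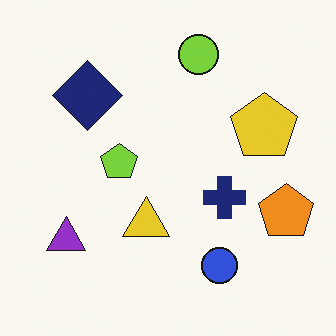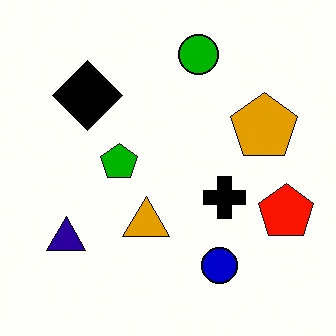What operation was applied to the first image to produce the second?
The transformation is: boosted in contrast.

Tones are pushed away from mid-grey across the whole image — a global contrast change.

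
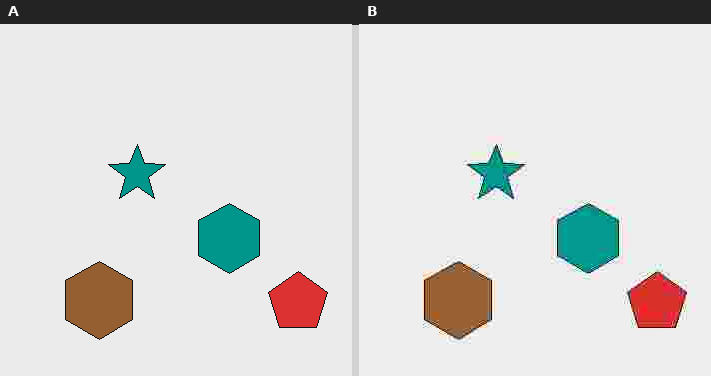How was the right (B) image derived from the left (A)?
Heavily JPEG-compressed with obvious blocking artifacts.

Blocky 8×8 compression artifacts appear around shape edges and the flat background shows ringing — characteristic JPEG degradation.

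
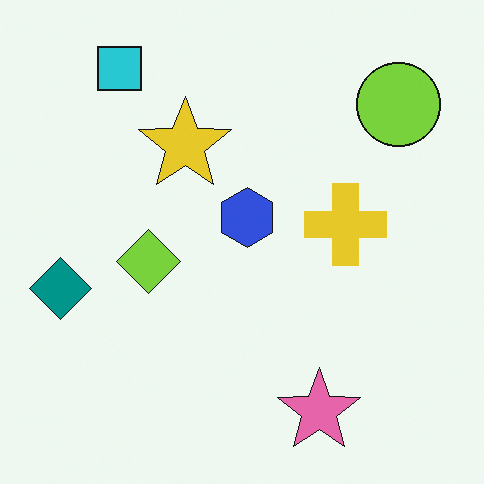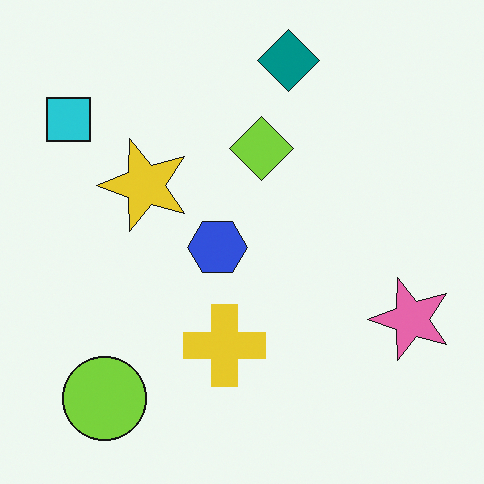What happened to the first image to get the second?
The image was transposed (reflected across the top-left ↔ bottom-right diagonal).

Shapes have swapped their row and column positions — what was in the top-right is now in the bottom-left — a diagonal reflection.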